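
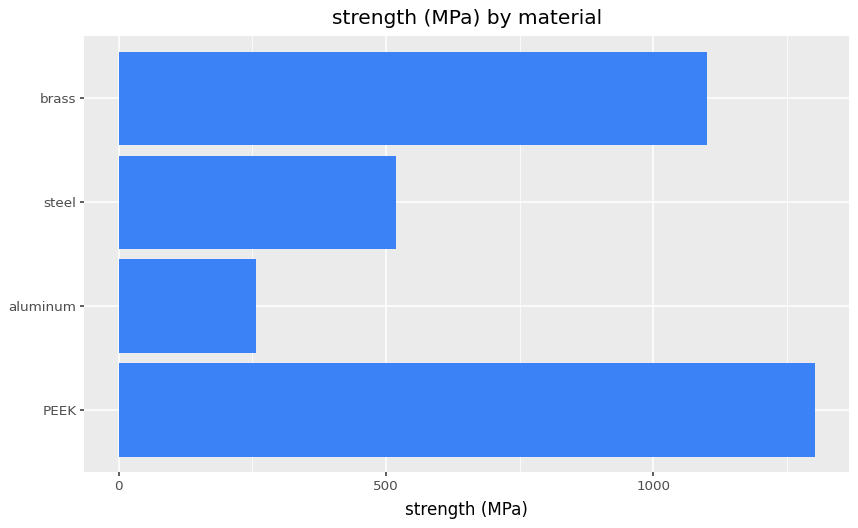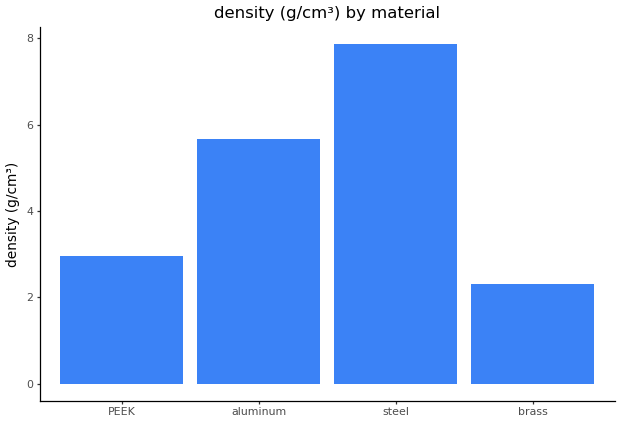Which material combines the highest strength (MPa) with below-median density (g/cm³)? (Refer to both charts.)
Chart 2 median density (g/cm³) ≈ 4; below-median materials: PEEK, brass. Among those, PEEK has the highest strength (MPa) (≈ 1400).

PEEK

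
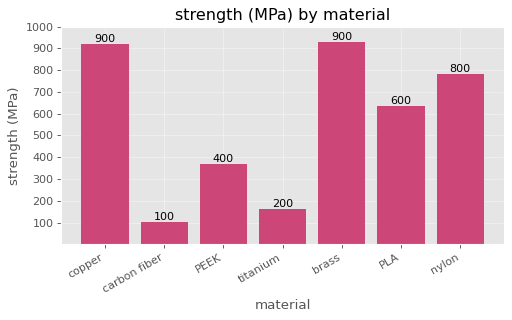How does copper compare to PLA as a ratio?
copper ≈ 900, PLA ≈ 600; 900/600 ≈ 1.5.

≈ 1.5×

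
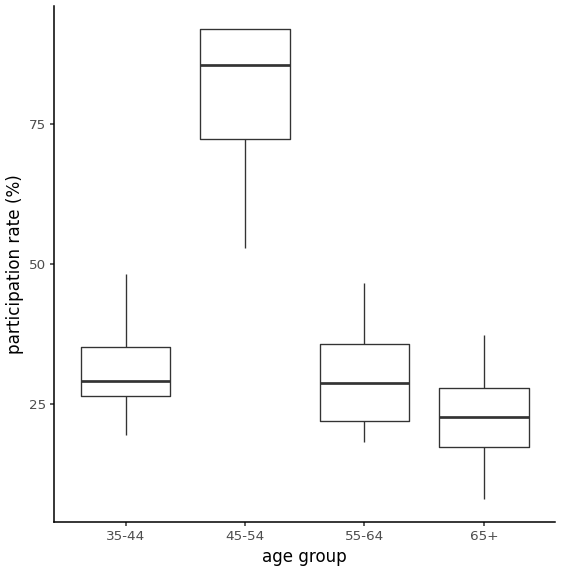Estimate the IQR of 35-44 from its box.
≈ 10

Q3 ≈ 35, Q1 ≈ 25; IQR ≈ 10.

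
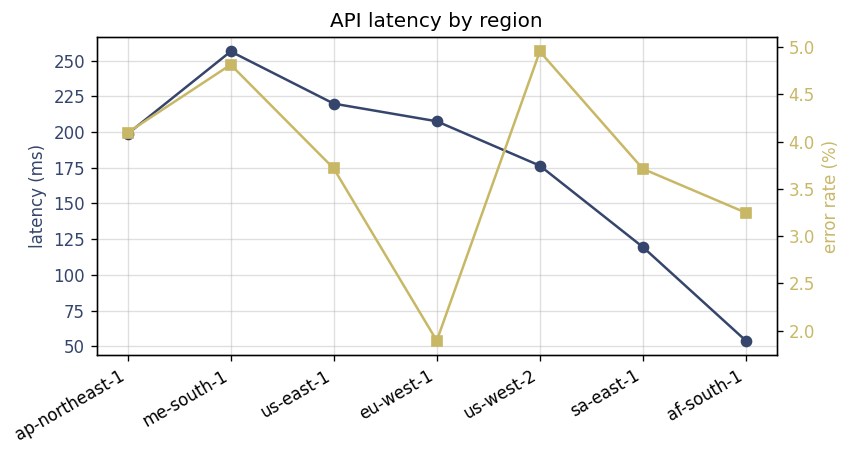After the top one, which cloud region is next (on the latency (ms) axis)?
Top 3 (on the latency (ms) axis): me-south-1 ≈ 260, us-east-1 ≈ 220, eu-west-1 ≈ 200.

us-east-1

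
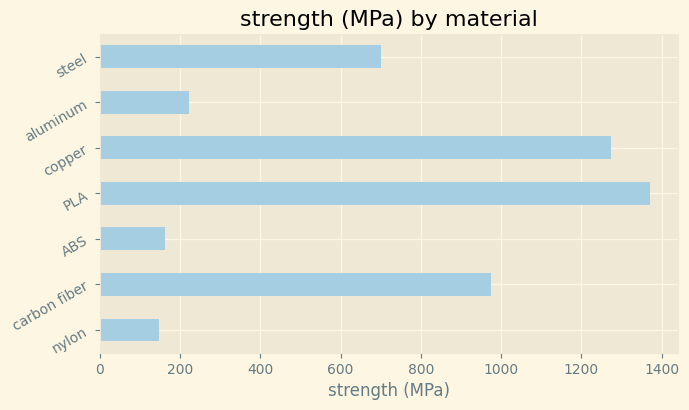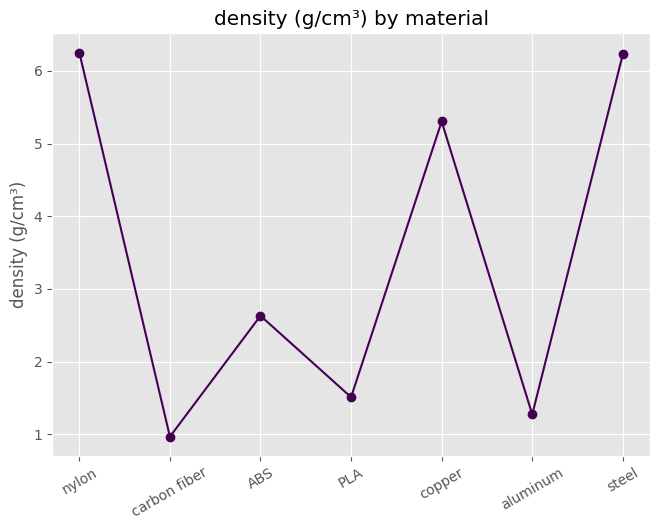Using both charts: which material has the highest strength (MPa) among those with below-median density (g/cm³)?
Chart 2 median density (g/cm³) ≈ 3; below-median materials: carbon fiber, PLA, aluminum. Among those, PLA has the highest strength (MPa) (≈ 1400).

PLA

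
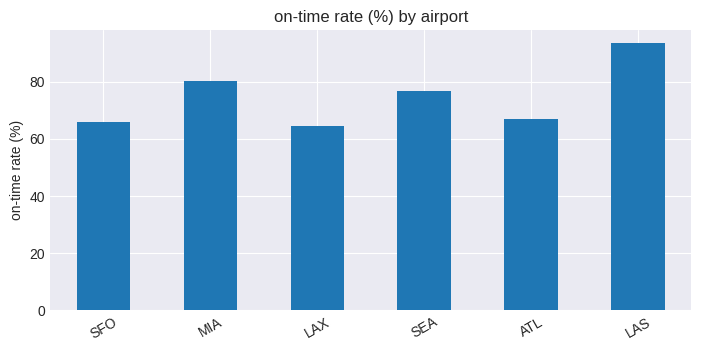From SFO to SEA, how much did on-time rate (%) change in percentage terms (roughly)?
SFO ≈ 70, SEA ≈ 80; (80 − 70) / 70 ≈ +14.3%.

≈ +14.3%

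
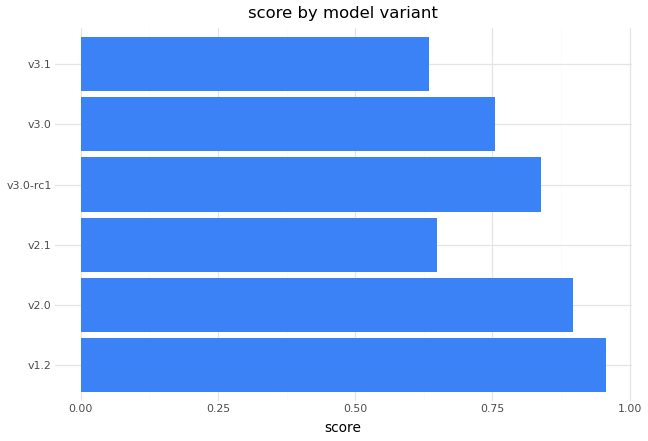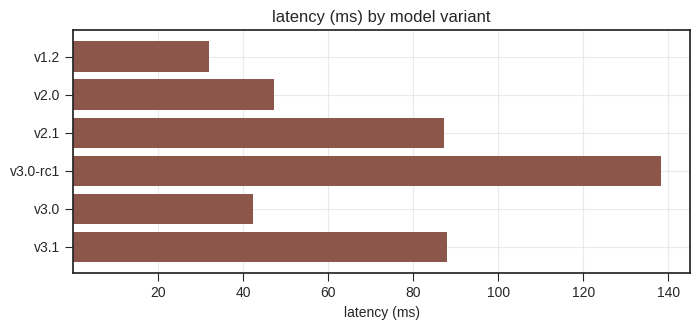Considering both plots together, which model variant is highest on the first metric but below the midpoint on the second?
v1.2

Chart 2 median latency (ms) ≈ 60; below-median model variants: v1.2, v2.0, v3.0. Among those, v1.2 has the highest score (≈ 1).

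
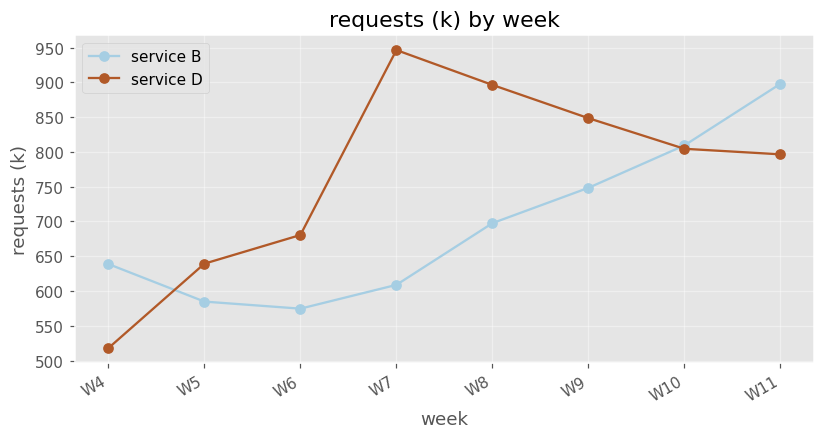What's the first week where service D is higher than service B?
W4: service D ≈ 500 vs service B ≈ 650 (not yet); W5: service D ≈ 650 vs service B ≈ 600 (first crossover).

W5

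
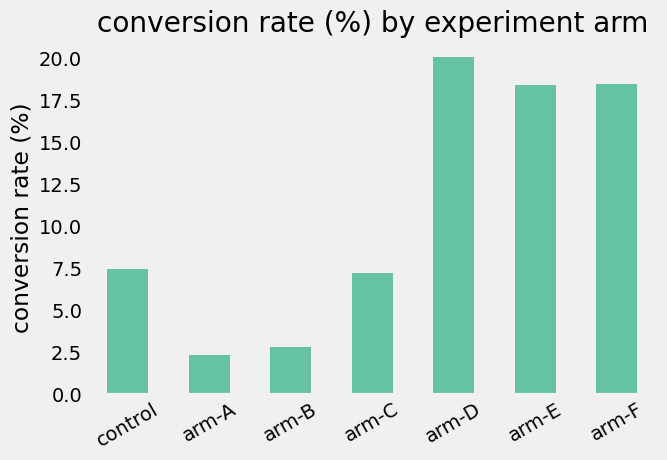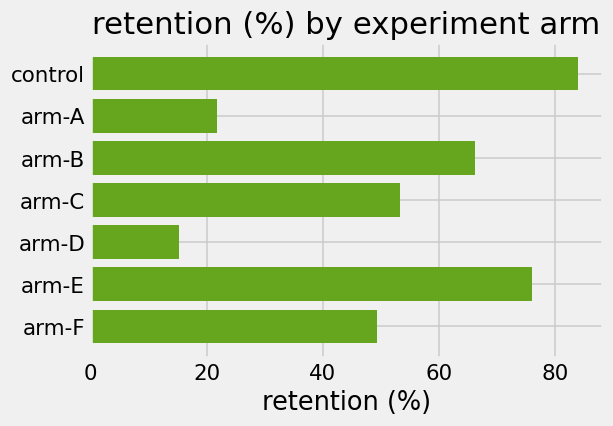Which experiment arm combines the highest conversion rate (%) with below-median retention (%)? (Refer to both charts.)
arm-D

Chart 2 median retention (%) ≈ 50; below-median experiment arms: arm-A, arm-D, arm-F. Among those, arm-D has the highest conversion rate (%) (≈ 20).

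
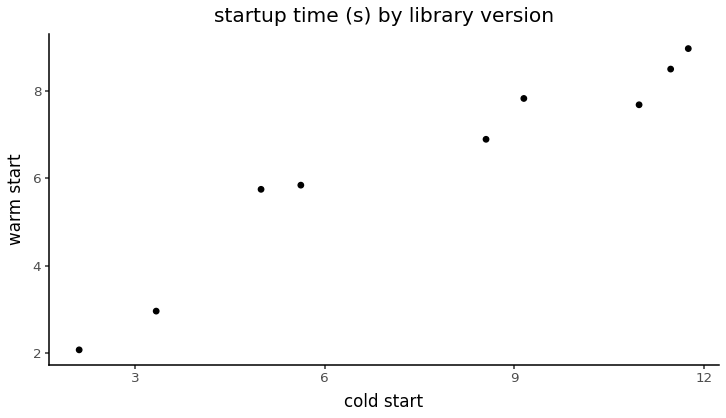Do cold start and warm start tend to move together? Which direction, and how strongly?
Points are positively correlated; strong (|r| ≈ 1.0).

positive, strong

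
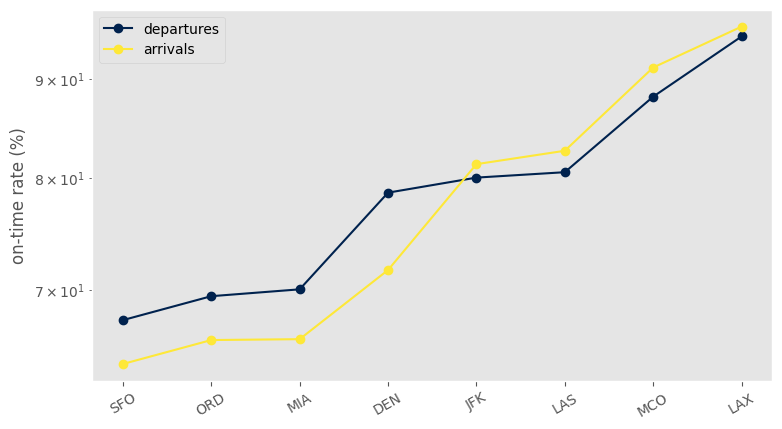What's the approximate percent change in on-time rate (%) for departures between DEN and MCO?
DEN ≈ 80, MCO ≈ 90; (90 − 80) / 80 ≈ +12.5%.

≈ +12.5%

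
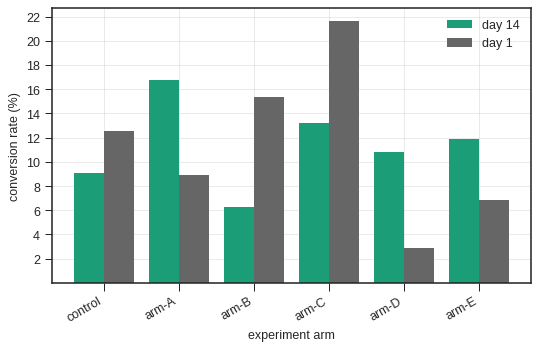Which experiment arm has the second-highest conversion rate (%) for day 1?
arm-B

Top 3 for day 1: arm-C ≈ 22, arm-B ≈ 16, control ≈ 12.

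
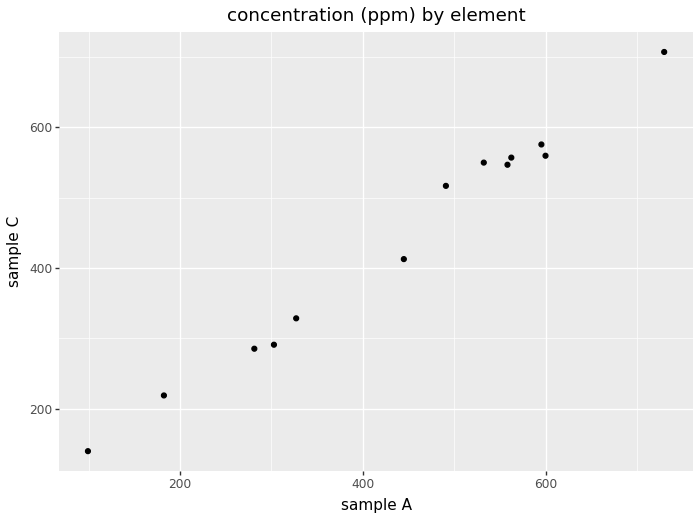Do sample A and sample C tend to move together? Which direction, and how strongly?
positive, strong

Points are positively correlated; strong (|r| ≈ 1.0).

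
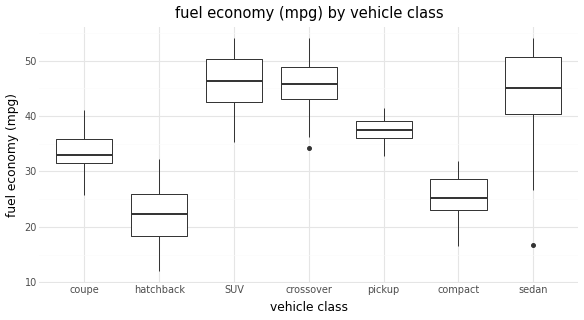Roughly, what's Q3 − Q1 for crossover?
Q3 ≈ 50, Q1 ≈ 45; IQR ≈ 5.

≈ 5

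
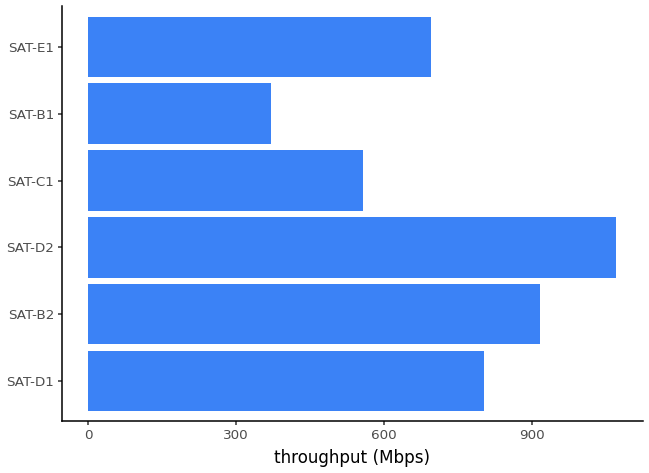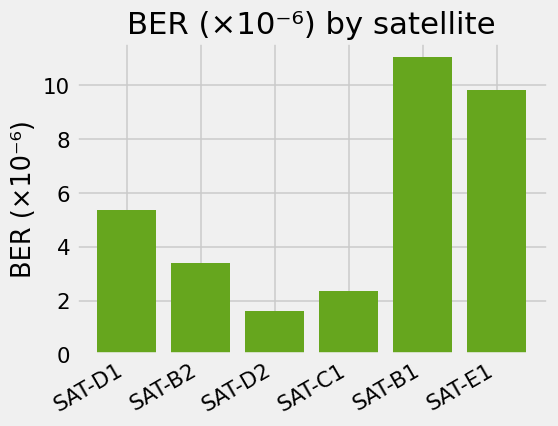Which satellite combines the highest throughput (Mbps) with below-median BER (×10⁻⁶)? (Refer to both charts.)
Chart 2 median BER (×10⁻⁶) ≈ 4; below-median satellites: SAT-B2, SAT-D2, SAT-C1. Among those, SAT-D2 has the highest throughput (Mbps) (≈ 1100).

SAT-D2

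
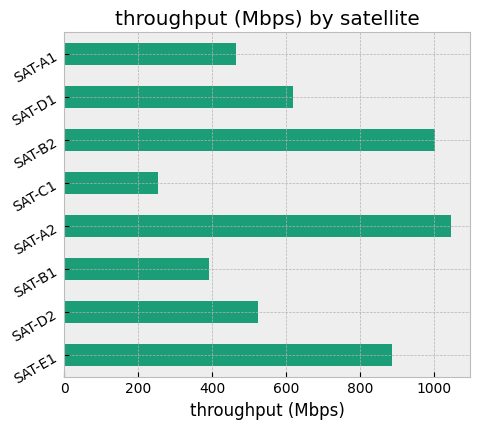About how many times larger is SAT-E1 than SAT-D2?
≈ 1.8×

SAT-E1 ≈ 900, SAT-D2 ≈ 500; 900/500 ≈ 1.8.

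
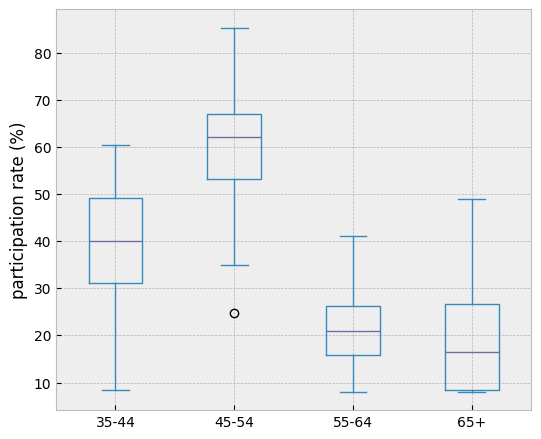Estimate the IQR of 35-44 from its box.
≈ 20

Q3 ≈ 50, Q1 ≈ 30; IQR ≈ 20.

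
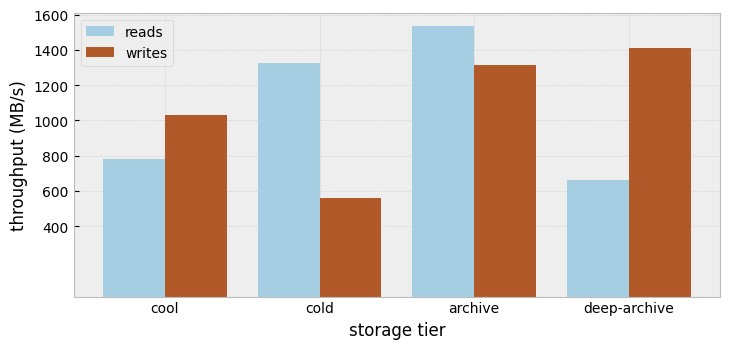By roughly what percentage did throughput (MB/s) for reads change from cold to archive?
cold ≈ 1400, archive ≈ 1600; (1600 − 1400) / 1400 ≈ +14.3%.

≈ +14.3%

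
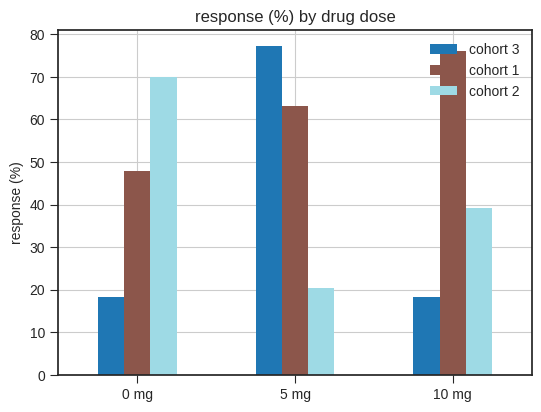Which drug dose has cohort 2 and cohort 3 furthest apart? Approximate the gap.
5 mg, ≈ 60 %

5 mg: cohort 2 ≈ 20, cohort 3 ≈ 80 → gap ≈ 60. Next-largest (0 mg) is only ≈ 50.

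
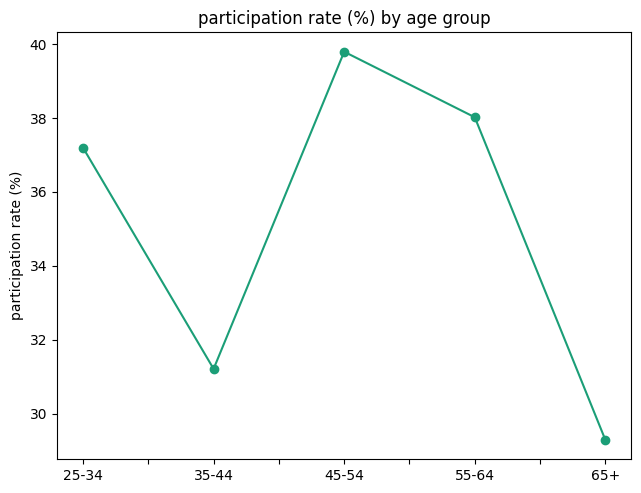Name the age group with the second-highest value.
Top 3: 45-54 ≈ 40, 55-64 ≈ 38, 25-34 ≈ 37.

55-64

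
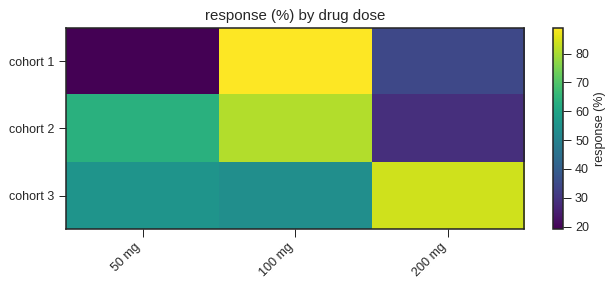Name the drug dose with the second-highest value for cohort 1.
Top 3 for cohort 1: 100 mg ≈ 90, 200 mg ≈ 30, 50 mg ≈ 20.

200 mg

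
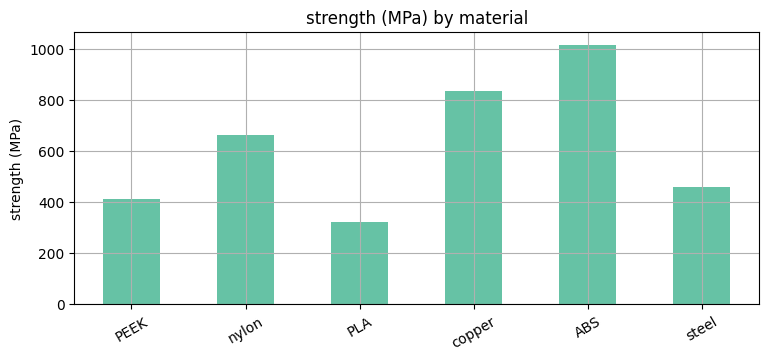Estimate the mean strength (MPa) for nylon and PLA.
(700 + 300) / 2 ≈ 500.

≈ 500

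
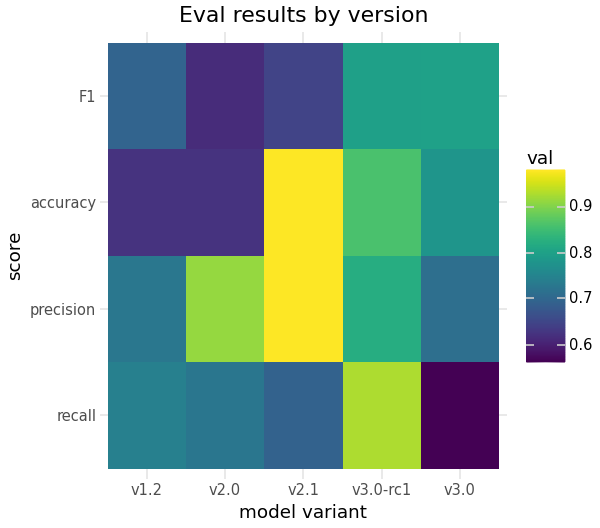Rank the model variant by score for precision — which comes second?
v2.0

Top 3 for precision: v2.1 ≈ 1.00, v2.0 ≈ 0.90, v3.0-rc1 ≈ 0.80.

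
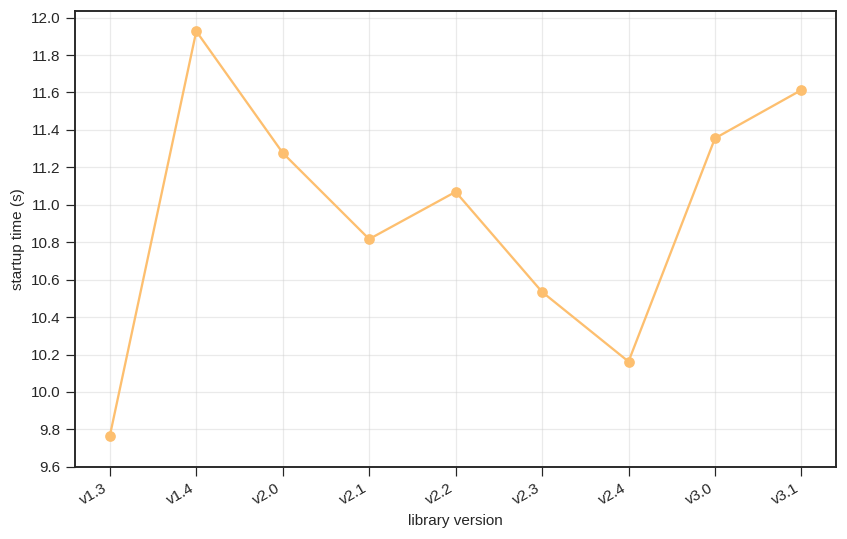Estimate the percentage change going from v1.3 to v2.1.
v1.3 ≈ 9.8, v2.1 ≈ 10.8; (10.8 − 9.8) / 9.8 ≈ +10.2%.

≈ +10.2%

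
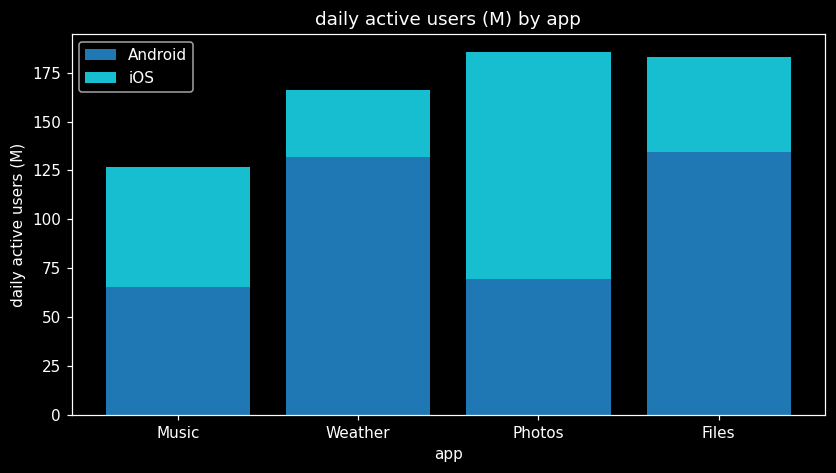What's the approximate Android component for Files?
Android top ≈ 140, bottom ≈ 0; segment ≈ 140.

≈ 140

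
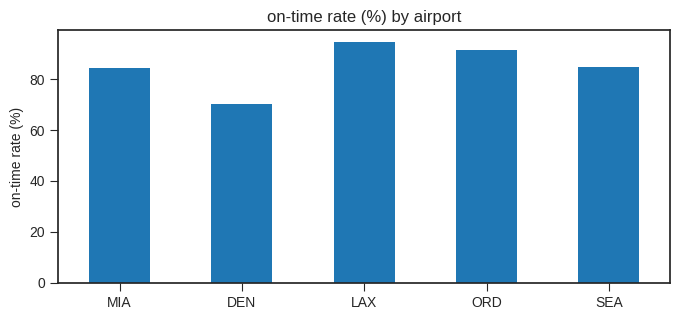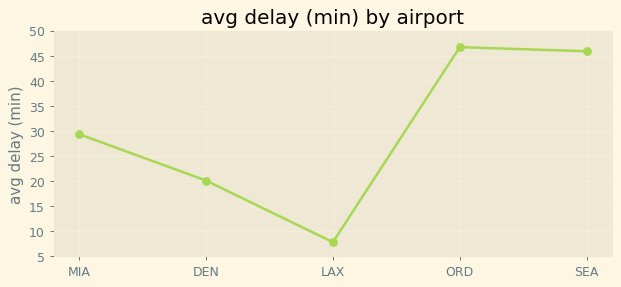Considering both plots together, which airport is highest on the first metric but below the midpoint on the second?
LAX

Chart 2 median avg delay (min) ≈ 30; below-median airports: DEN, LAX. Among those, LAX has the highest on-time rate (%) (≈ 90).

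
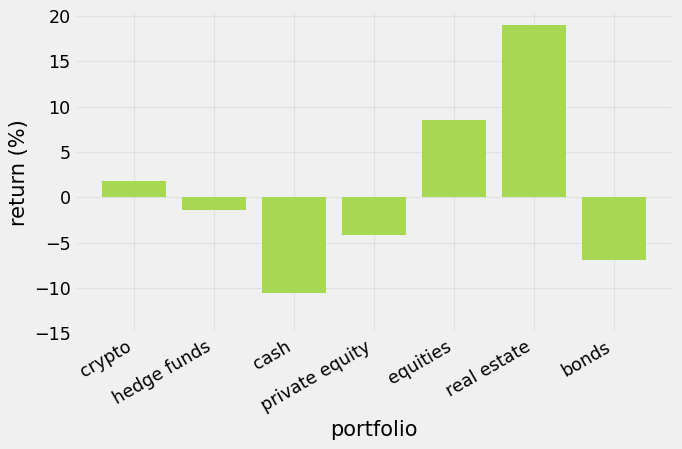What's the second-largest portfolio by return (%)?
Top 3: real estate ≈ 20, equities ≈ 10, crypto ≈ 0.

equities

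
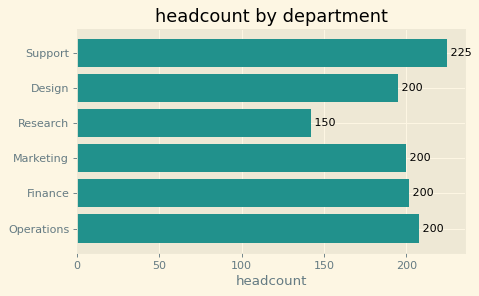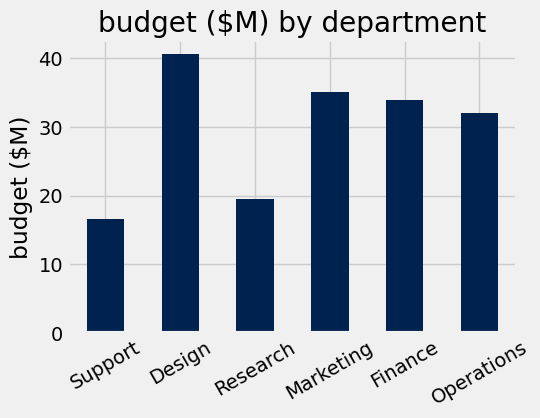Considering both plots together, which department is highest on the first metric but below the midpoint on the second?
Support

Chart 2 median budget ($M) ≈ 35; below-median departments: Support, Research, Operations. Among those, Support has the highest headcount (≈ 225).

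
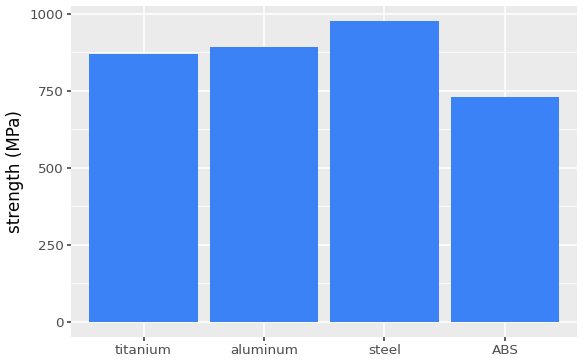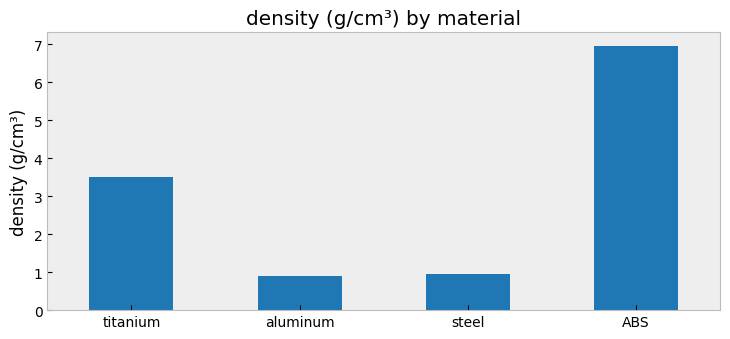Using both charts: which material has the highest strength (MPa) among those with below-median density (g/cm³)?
steel

Chart 2 median density (g/cm³) ≈ 2; below-median materials: aluminum, steel. Among those, steel has the highest strength (MPa) (≈ 1000).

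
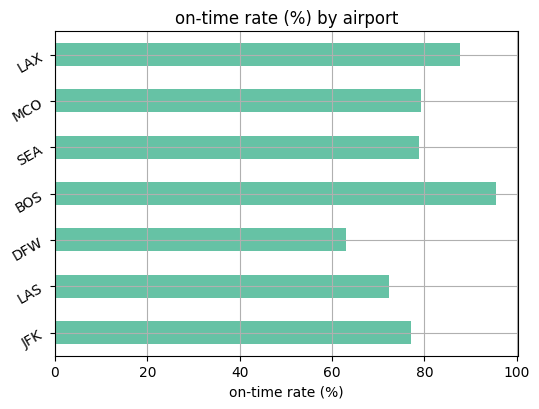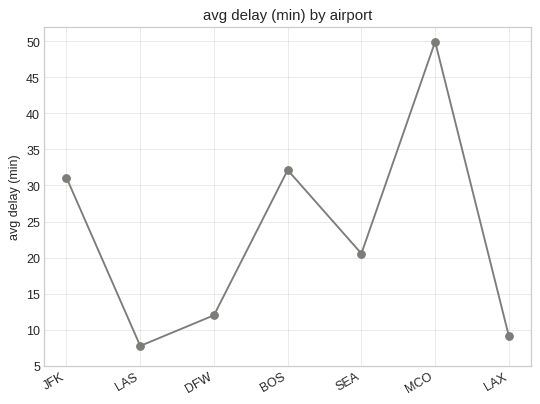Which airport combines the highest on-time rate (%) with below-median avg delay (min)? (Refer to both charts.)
Chart 2 median avg delay (min) ≈ 20; below-median airports: LAS, DFW, LAX. Among those, LAX has the highest on-time rate (%) (≈ 90).

LAX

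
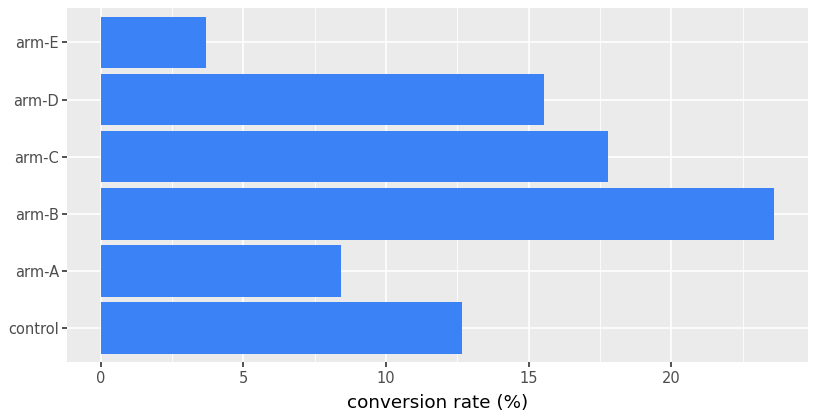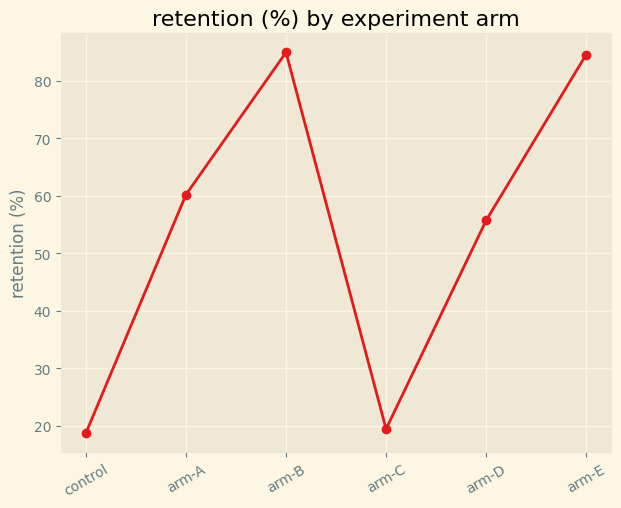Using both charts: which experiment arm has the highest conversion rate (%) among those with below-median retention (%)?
arm-C

Chart 2 median retention (%) ≈ 60; below-median experiment arms: control, arm-C, arm-D. Among those, arm-C has the highest conversion rate (%) (≈ 20).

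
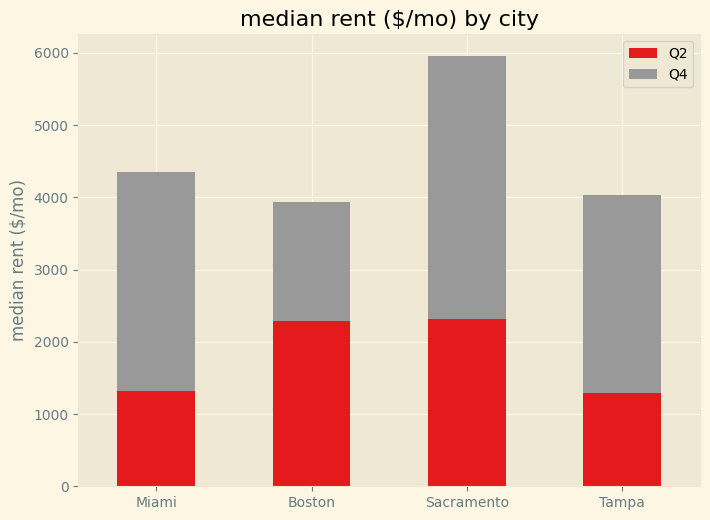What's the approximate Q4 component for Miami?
≈ 3000

Q4 top ≈ 4500, bottom ≈ 1500; segment ≈ 3000.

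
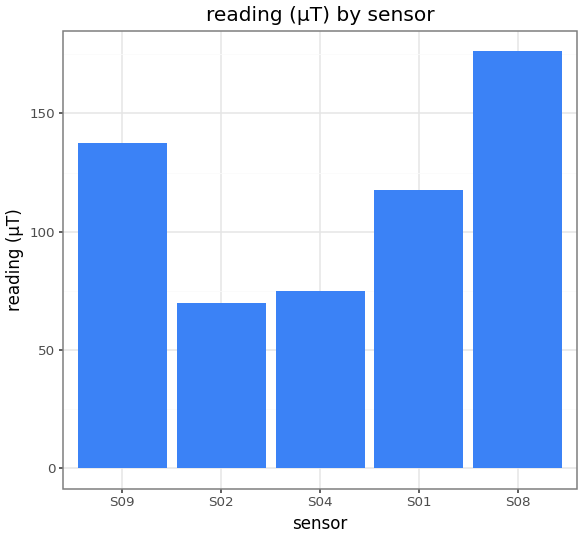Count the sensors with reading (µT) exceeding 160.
1

Above 160: S08.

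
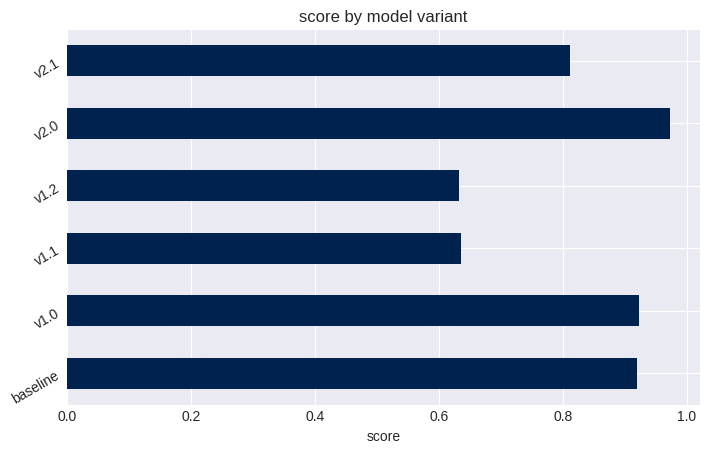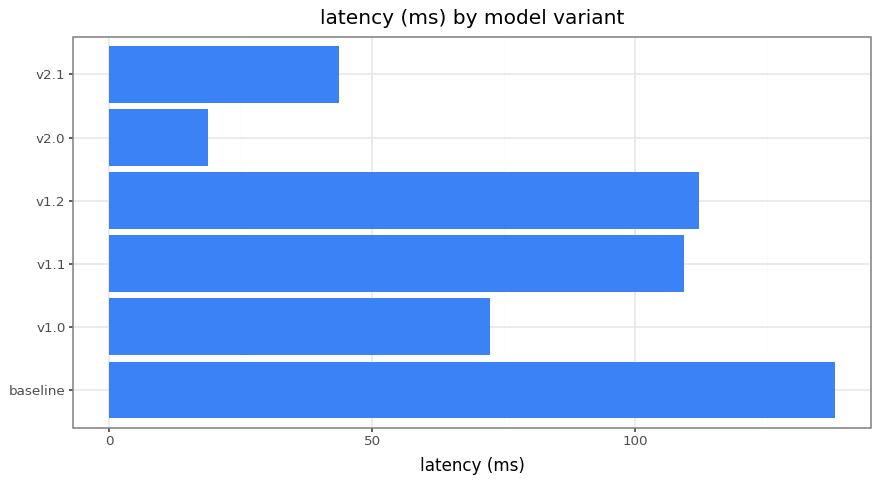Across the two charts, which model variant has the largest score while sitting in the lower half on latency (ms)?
Chart 2 median latency (ms) ≈ 100; below-median model variants: v1.0, v2.0, v2.1. Among those, v2.0 has the highest score (≈ 1).

v2.0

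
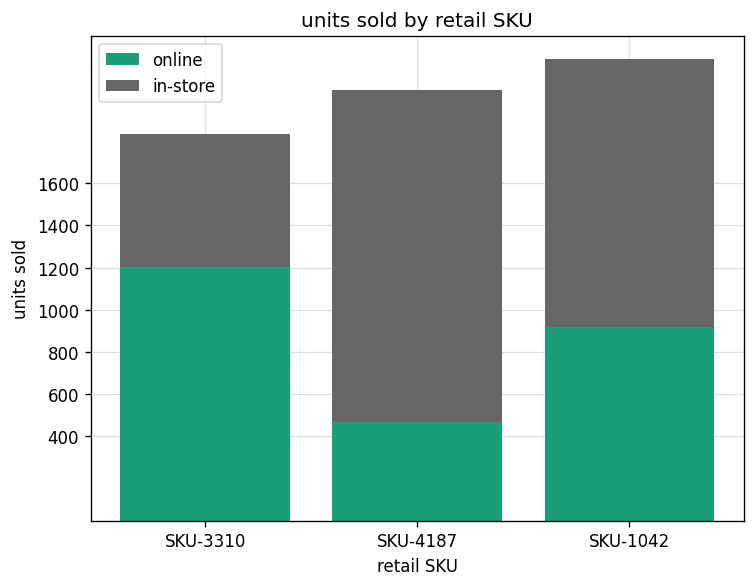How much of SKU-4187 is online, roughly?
≈ 400

online top ≈ 400, bottom ≈ 0; segment ≈ 400.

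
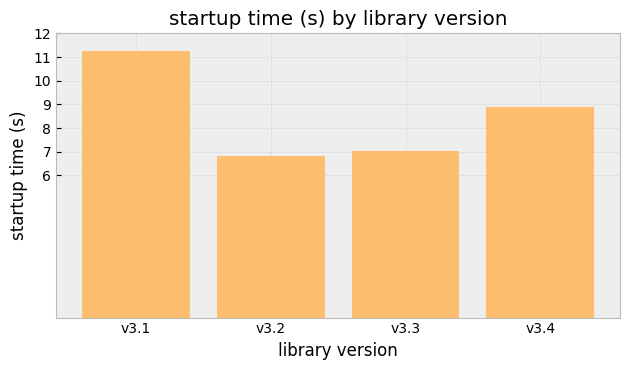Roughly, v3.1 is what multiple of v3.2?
v3.1 ≈ 11, v3.2 ≈ 7; 11/7 ≈ 1.57.

≈ 1.57×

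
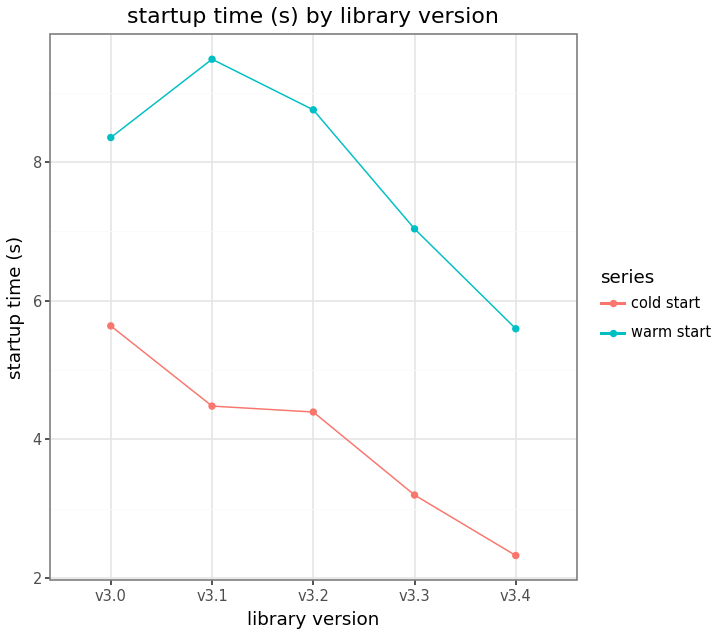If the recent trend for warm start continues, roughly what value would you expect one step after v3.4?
≈ 4.5

Last three: 9, 7, 6 → slope ≈ -1.5/step → next ≈ 4.5.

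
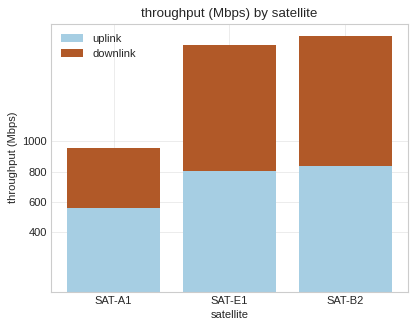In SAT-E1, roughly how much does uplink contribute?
uplink top ≈ 800, bottom ≈ 0; segment ≈ 800.

≈ 800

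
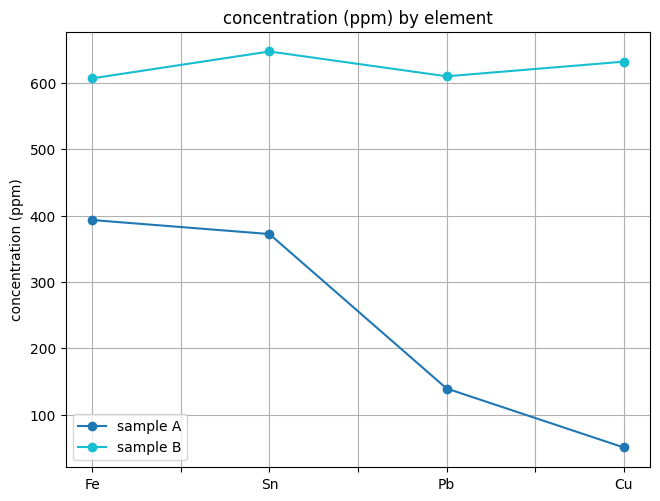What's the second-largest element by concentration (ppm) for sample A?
Top 3 for sample A: Fe ≈ 400, Sn ≈ 350, Pb ≈ 150.

Sn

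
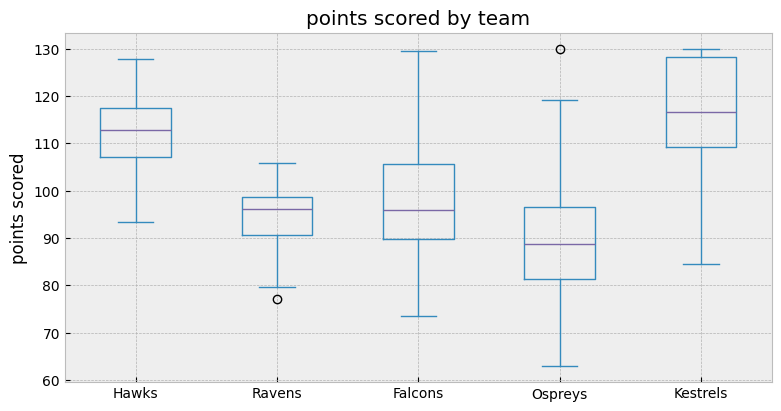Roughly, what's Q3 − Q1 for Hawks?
≈ 10

Q3 ≈ 118, Q1 ≈ 108; IQR ≈ 10.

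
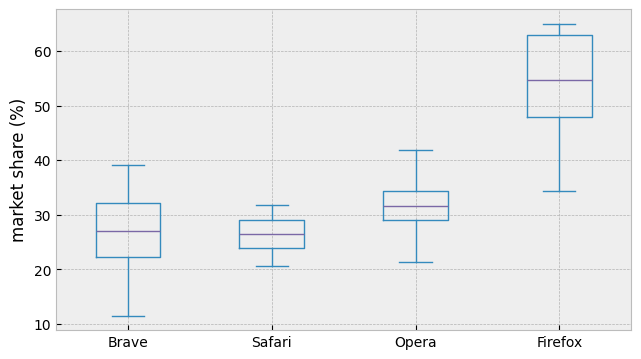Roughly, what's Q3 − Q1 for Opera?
Q3 ≈ 35, Q1 ≈ 30; IQR ≈ 5.

≈ 5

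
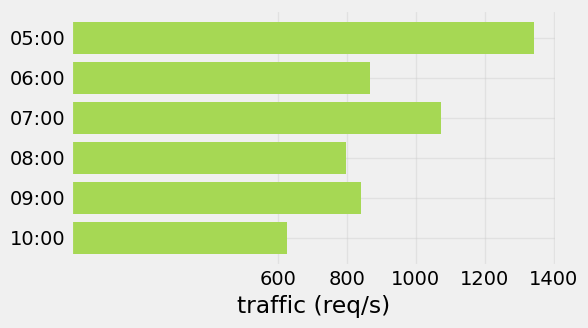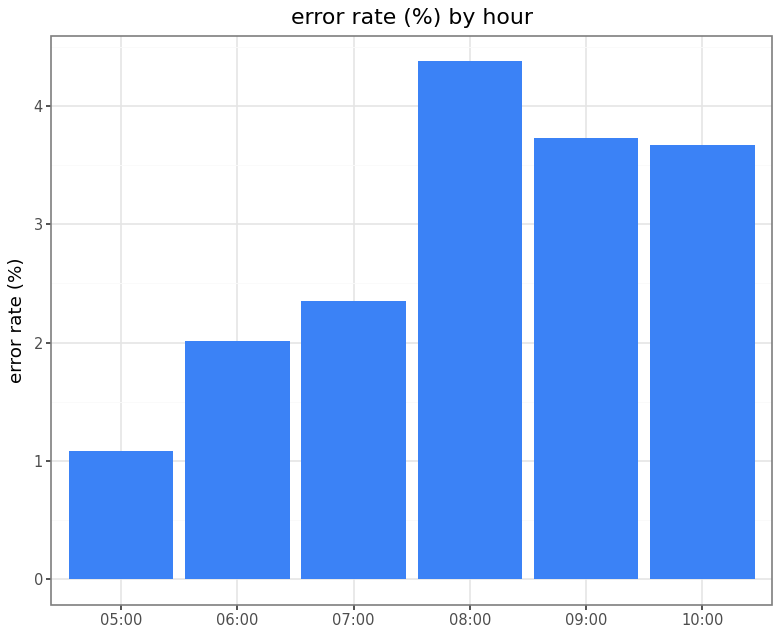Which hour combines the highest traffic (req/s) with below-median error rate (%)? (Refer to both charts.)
05:00

Chart 2 median error rate (%) ≈ 3; below-median hours: 05:00, 06:00, 07:00. Among those, 05:00 has the highest traffic (req/s) (≈ 1400).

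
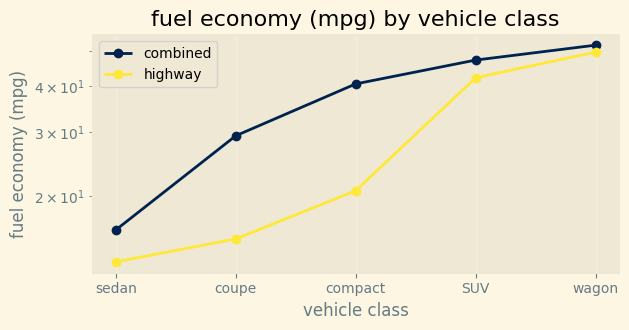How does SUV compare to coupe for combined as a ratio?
SUV ≈ 45, coupe ≈ 30; 45/30 ≈ 1.5.

≈ 1.5×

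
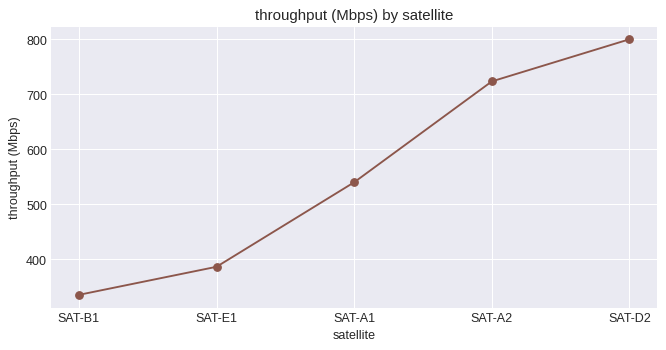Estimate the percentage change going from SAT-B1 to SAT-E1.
SAT-B1 ≈ 350, SAT-E1 ≈ 400; (400 − 350) / 350 ≈ +14.3%.

≈ +14.3%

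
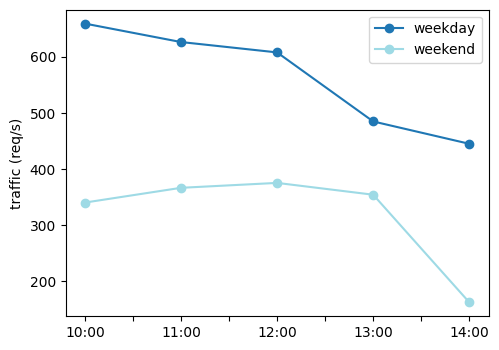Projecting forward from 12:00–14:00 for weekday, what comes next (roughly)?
≈ 375

Last three: 600, 500, 450 → slope ≈ -75/step → next ≈ 375.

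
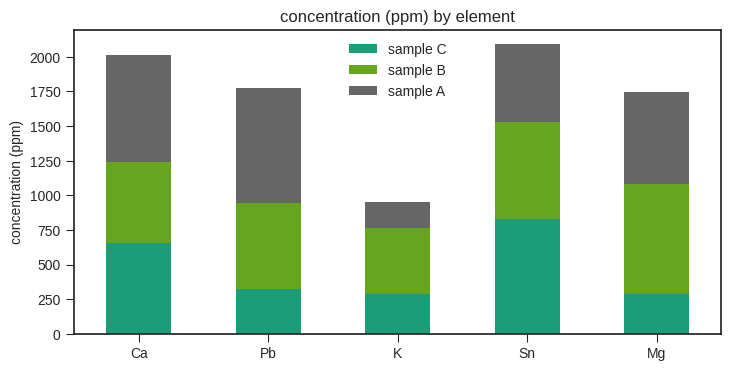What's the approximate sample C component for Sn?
sample C top ≈ 800, bottom ≈ 0; segment ≈ 800.

≈ 800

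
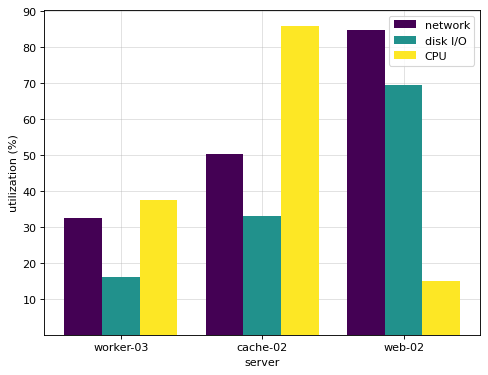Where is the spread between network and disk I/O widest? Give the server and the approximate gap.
cache-02: network ≈ 50, disk I/O ≈ 30 → gap ≈ 20. Next-largest (worker-03) is only ≈ 10.

cache-02, ≈ 20 %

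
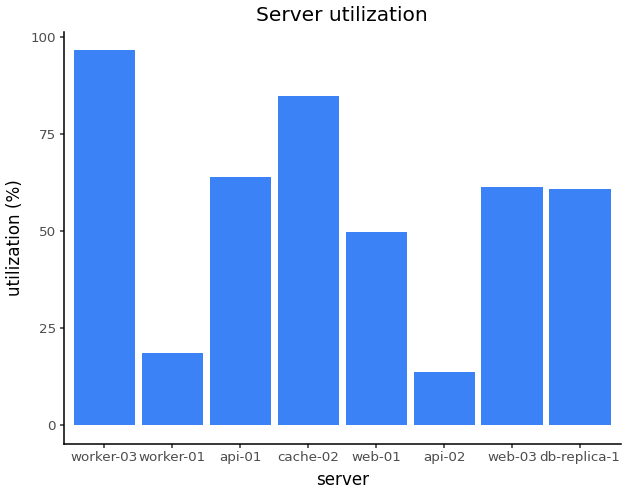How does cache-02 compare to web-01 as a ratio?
≈ 1.6×

cache-02 ≈ 80, web-01 ≈ 50; 80/50 ≈ 1.6.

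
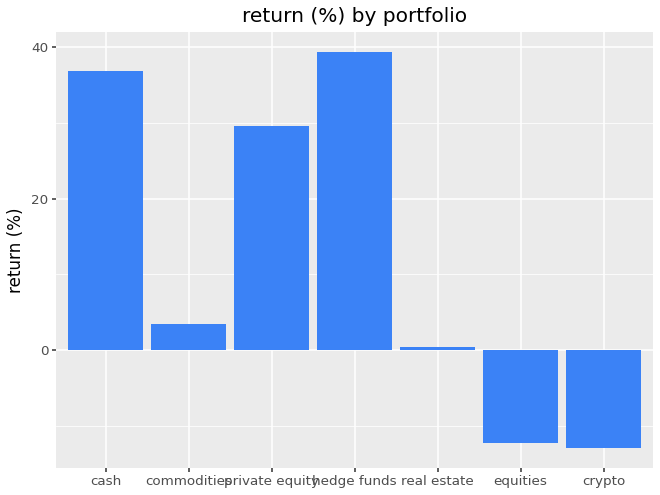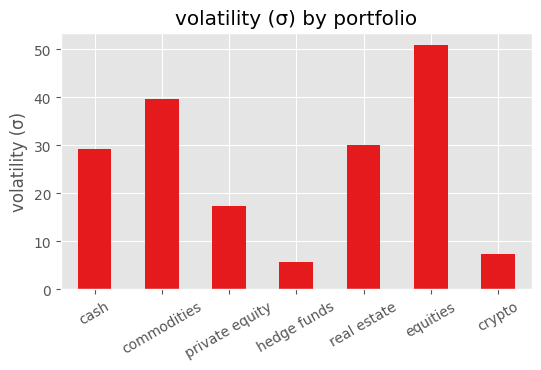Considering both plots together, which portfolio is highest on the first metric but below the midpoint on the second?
hedge funds

Chart 2 median volatility (σ) ≈ 30; below-median portfolios: private equity, hedge funds, crypto. Among those, hedge funds has the highest return (%) (≈ 40).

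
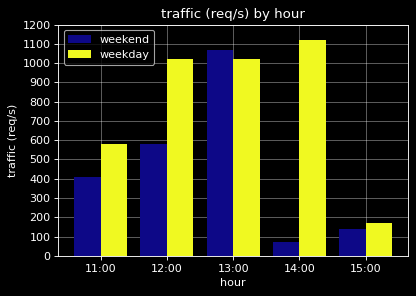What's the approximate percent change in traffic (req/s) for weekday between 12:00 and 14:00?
≈ +10%

12:00 ≈ 1000, 14:00 ≈ 1100; (1100 − 1000) / 1000 ≈ +10%.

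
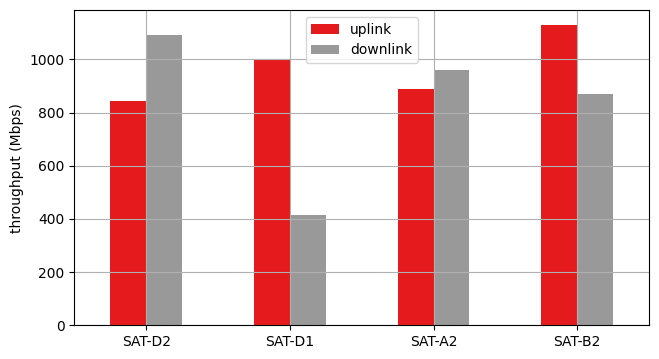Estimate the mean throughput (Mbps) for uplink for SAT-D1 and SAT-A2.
≈ 950

(1000 + 900) / 2 ≈ 950.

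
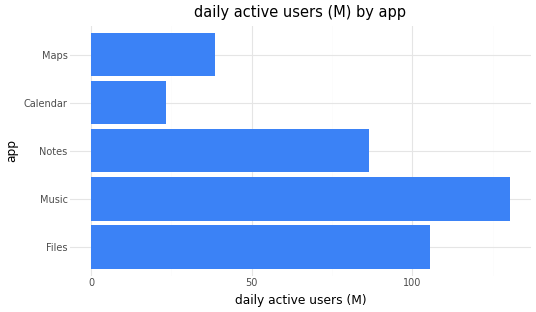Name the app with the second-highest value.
Top 3: Music ≈ 140, Files ≈ 100, Notes ≈ 80.

Files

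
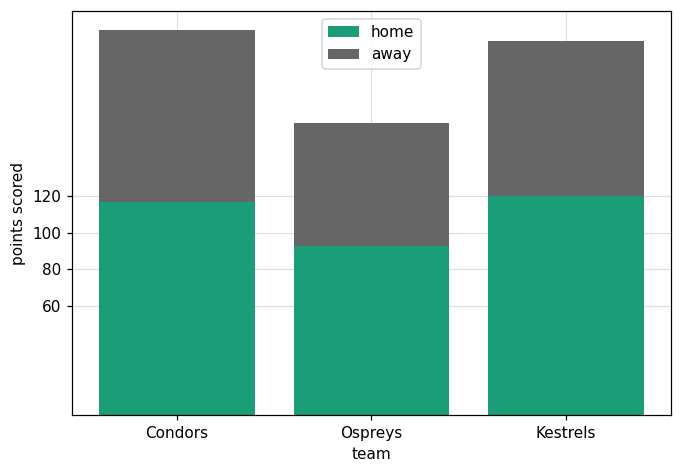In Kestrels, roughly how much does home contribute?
home top ≈ 120, bottom ≈ 0; segment ≈ 120.

≈ 120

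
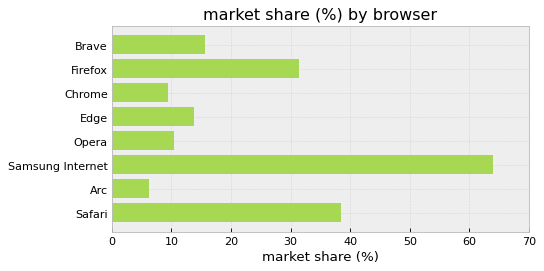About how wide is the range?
≈ 50

Max Samsung Internet ≈ 60, min Arc ≈ 10; range ≈ 50.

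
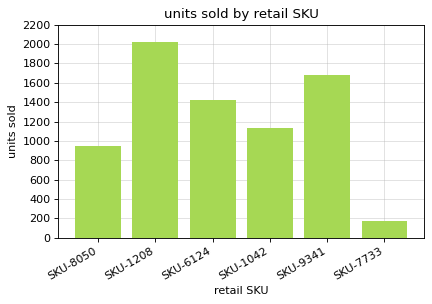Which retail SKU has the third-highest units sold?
Top 4: SKU-1208 ≈ 2000, SKU-9341 ≈ 1600, SKU-6124 ≈ 1400, SKU-1042 ≈ 1200.

SKU-6124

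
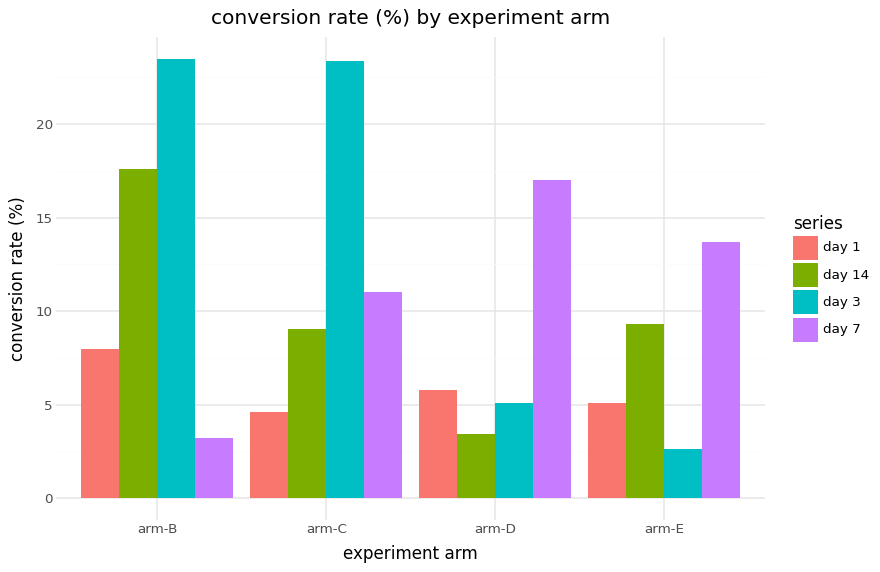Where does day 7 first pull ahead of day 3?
arm-C: day 7 ≈ 12 vs day 3 ≈ 24 (not yet); arm-D: day 7 ≈ 18 vs day 3 ≈ 6 (first crossover).

arm-D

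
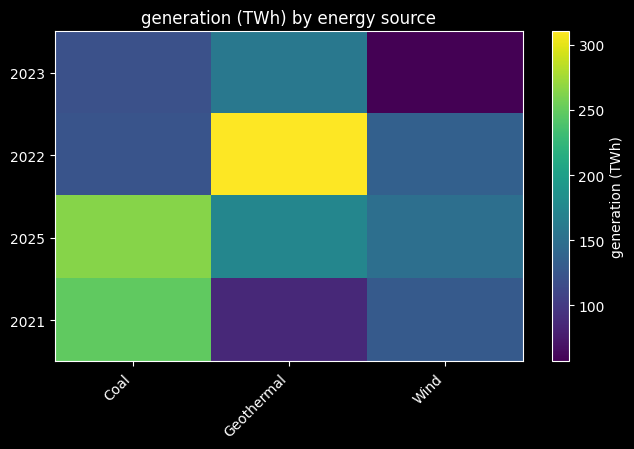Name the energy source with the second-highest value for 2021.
Wind

Top 3 for 2021: Coal ≈ 250, Wind ≈ 125, Geothermal ≈ 75.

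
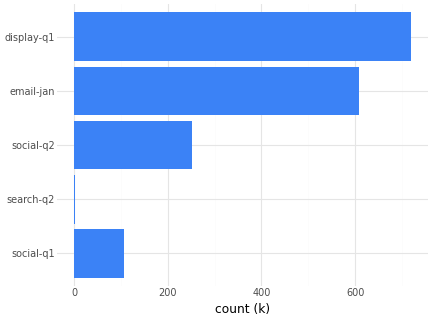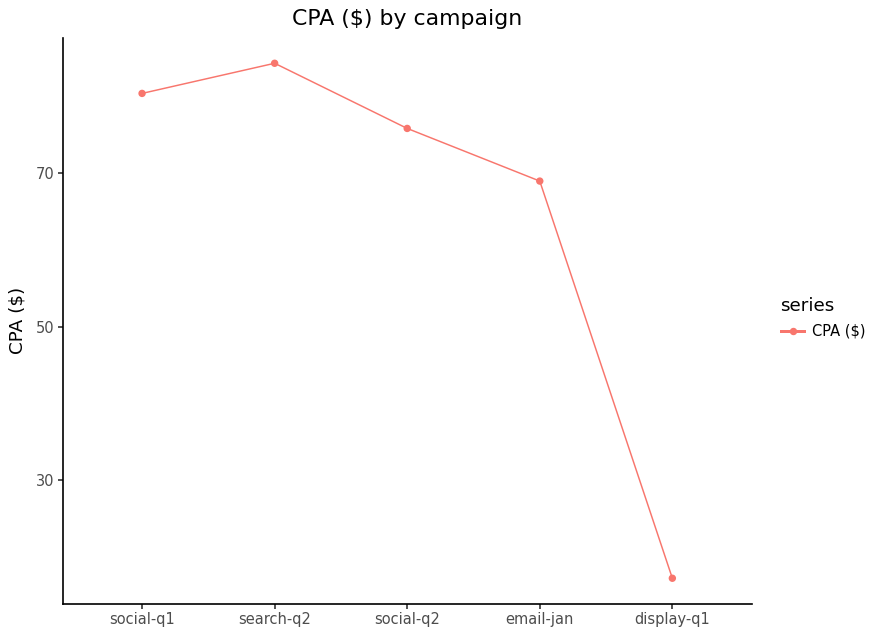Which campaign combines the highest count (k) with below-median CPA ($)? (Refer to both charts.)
display-q1

Chart 2 median CPA ($) ≈ 80; below-median campaigns: email-jan, display-q1. Among those, display-q1 has the highest count (k) (≈ 700).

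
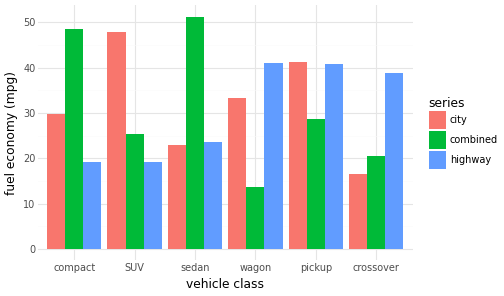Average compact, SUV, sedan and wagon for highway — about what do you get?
(20 + 20 + 25 + 40) / 4 ≈ 26.

≈ 26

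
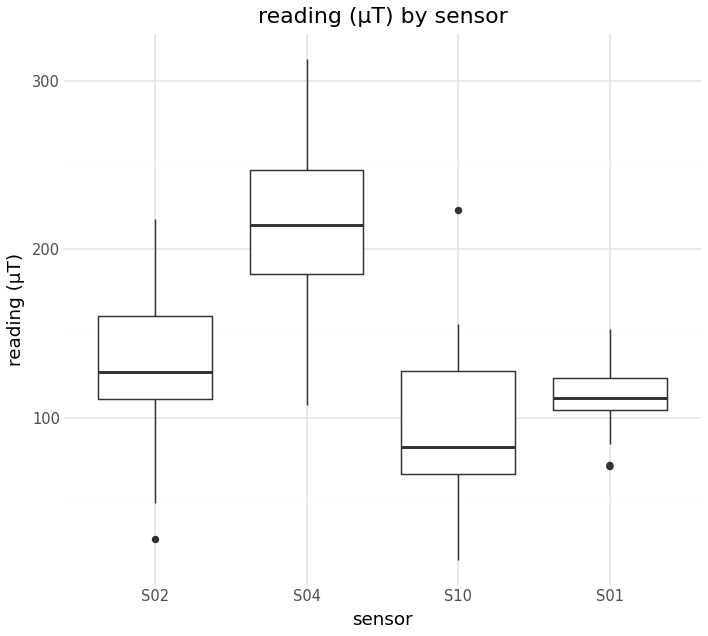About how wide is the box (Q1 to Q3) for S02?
Q3 ≈ 160, Q1 ≈ 120; IQR ≈ 40.

≈ 40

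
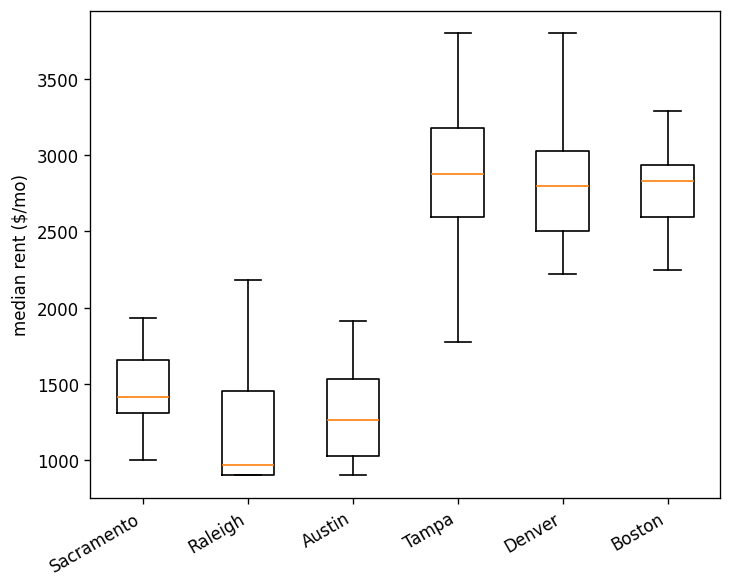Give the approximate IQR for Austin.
≈ 600

Q3 ≈ 1600, Q1 ≈ 1000; IQR ≈ 600.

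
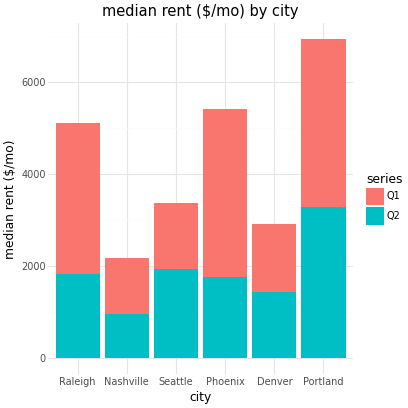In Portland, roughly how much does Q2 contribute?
≈ 3000

Q2 top ≈ 3000, bottom ≈ 0; segment ≈ 3000.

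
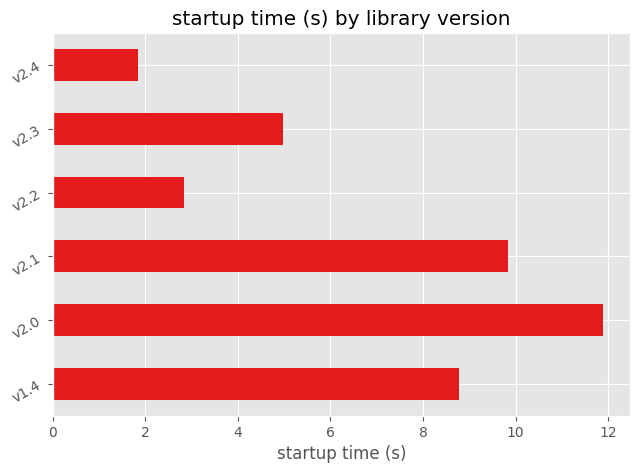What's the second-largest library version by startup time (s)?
v2.1

Top 3: v2.0 ≈ 12, v2.1 ≈ 10, v1.4 ≈ 9.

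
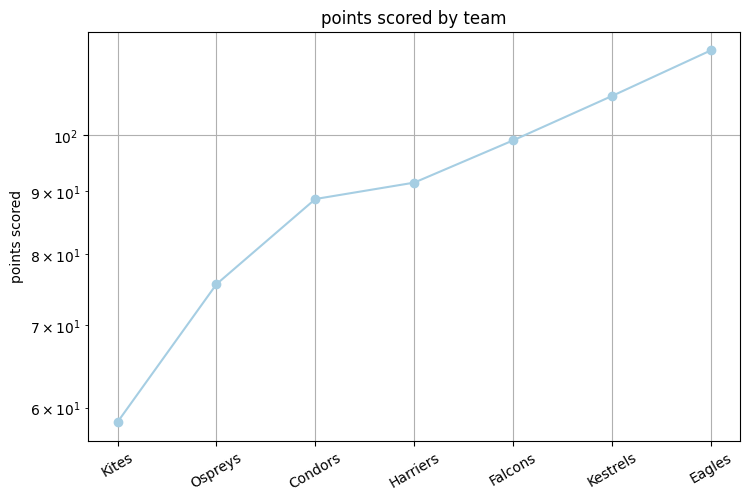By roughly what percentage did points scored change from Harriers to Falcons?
≈ +11.1%

Harriers ≈ 90, Falcons ≈ 100; (100 − 90) / 90 ≈ +11.1%.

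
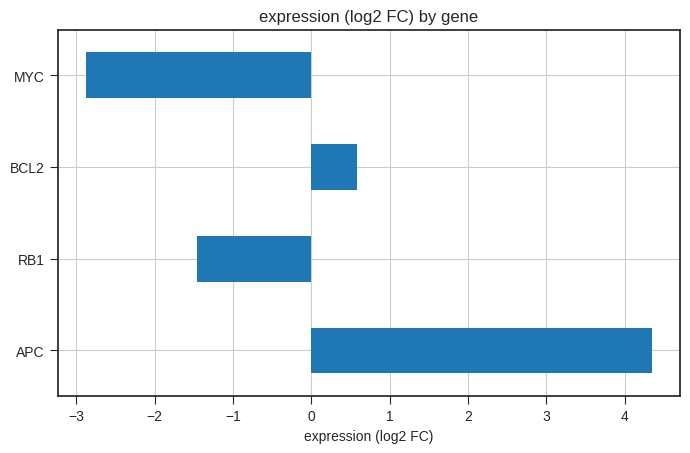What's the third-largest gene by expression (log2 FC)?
RB1

Top 4: APC ≈ 4, BCL2 ≈ 1, RB1 ≈ -1, MYC ≈ -3.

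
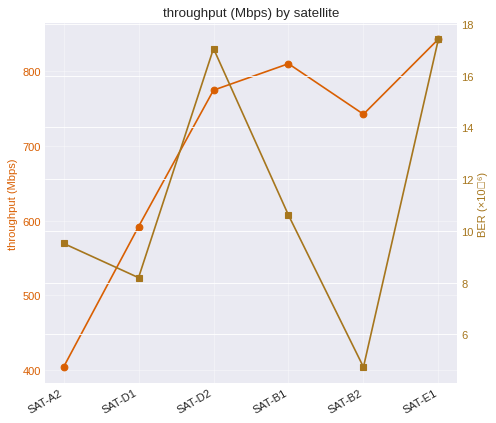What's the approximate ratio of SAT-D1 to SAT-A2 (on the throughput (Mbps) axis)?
≈ 1.5×

SAT-D1 ≈ 600, SAT-A2 ≈ 400; 600/400 ≈ 1.5.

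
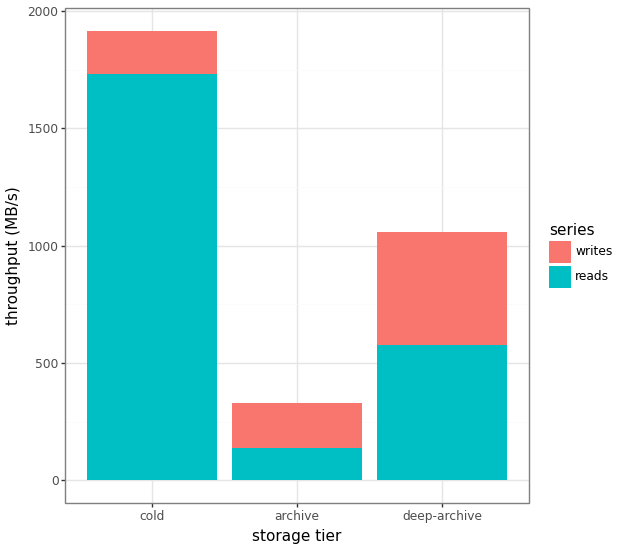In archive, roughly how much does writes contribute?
writes top ≈ 400, bottom ≈ 200; segment ≈ 200.

≈ 200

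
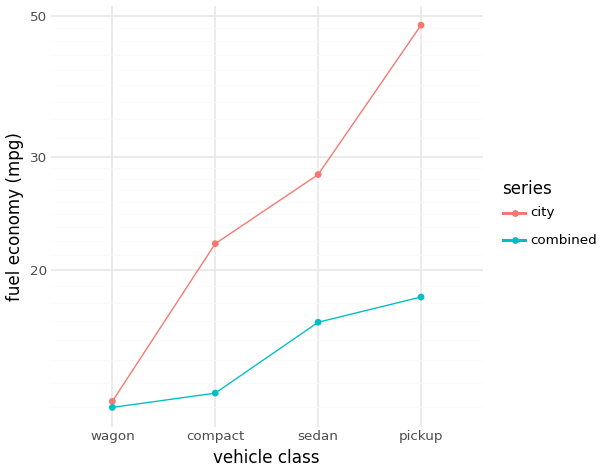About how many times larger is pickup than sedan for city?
≈ 1.67×

pickup ≈ 50, sedan ≈ 30; 50/30 ≈ 1.67.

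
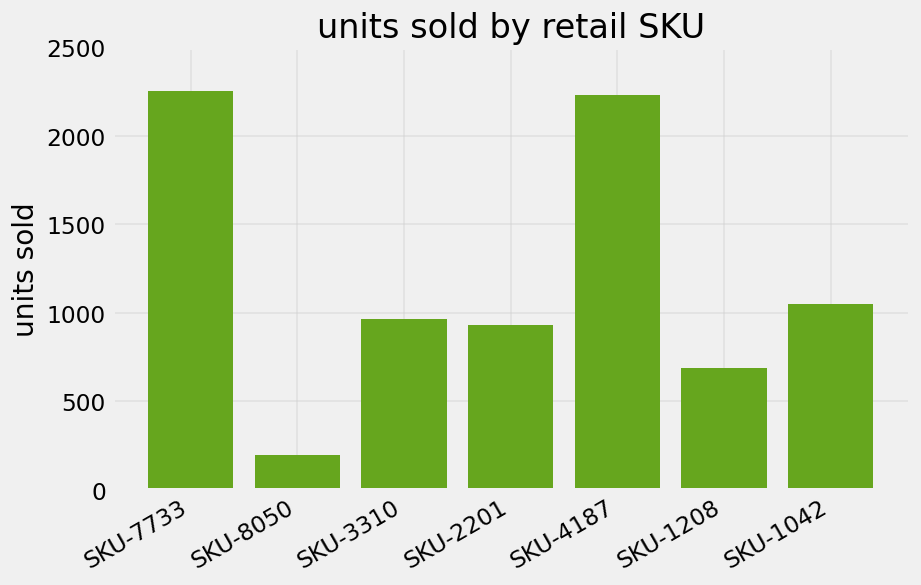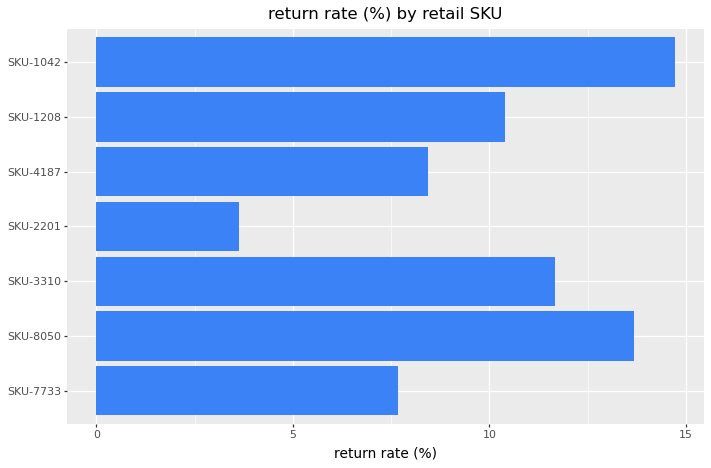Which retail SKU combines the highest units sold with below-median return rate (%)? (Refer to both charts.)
SKU-7733

Chart 2 median return rate (%) ≈ 10; below-median retail SKUs: SKU-7733, SKU-2201, SKU-4187. Among those, SKU-7733 has the highest units sold (≈ 2500).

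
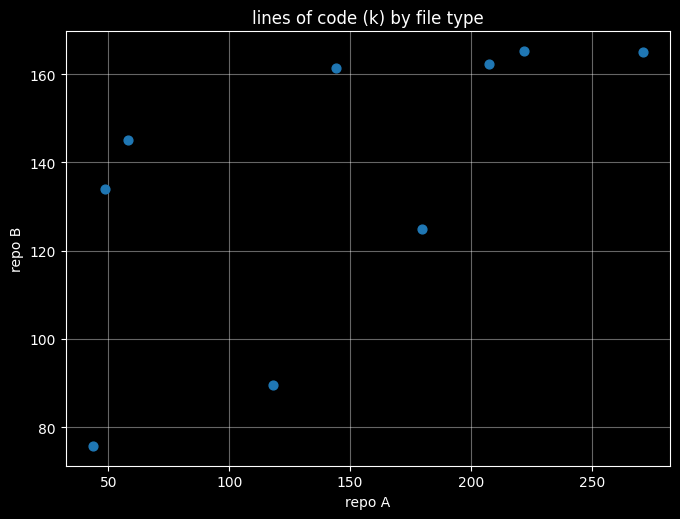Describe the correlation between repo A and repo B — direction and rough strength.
Points are positively correlated; moderate (|r| ≈ 0.6).

positive, moderate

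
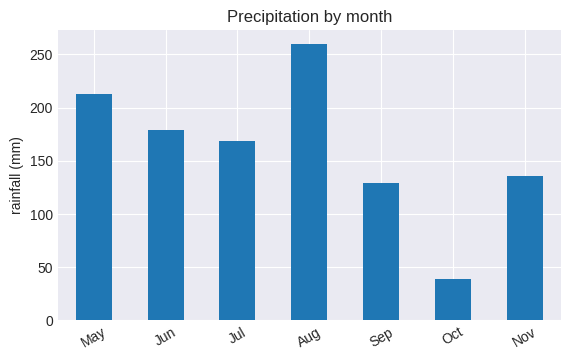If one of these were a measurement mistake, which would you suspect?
Oct ≈ 50; the rest sit between ≈ 125 and ≈ 250.

Oct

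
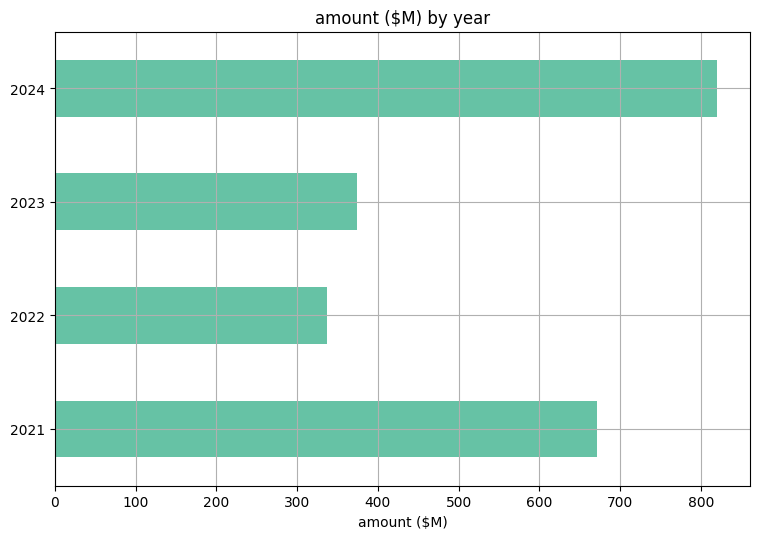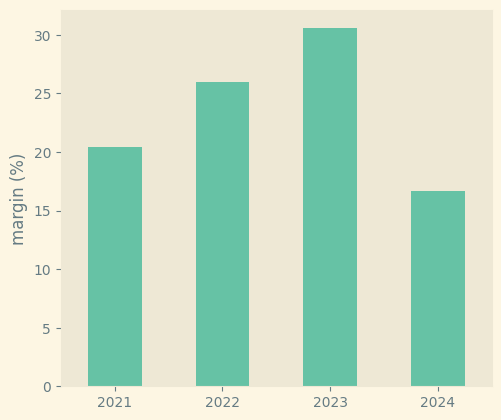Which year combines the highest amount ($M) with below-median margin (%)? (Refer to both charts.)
Chart 2 median margin (%) ≈ 25; below-median years: 2021, 2024. Among those, 2024 has the highest amount ($M) (≈ 800).

2024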